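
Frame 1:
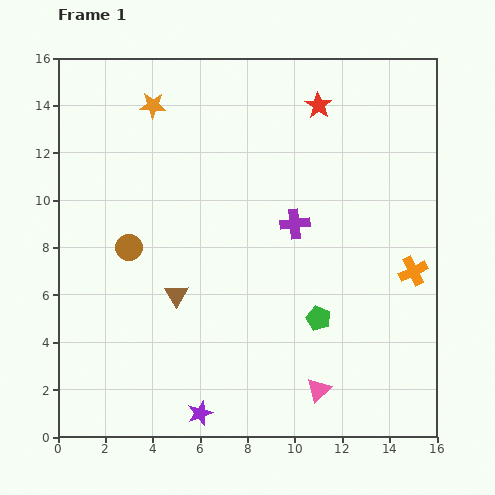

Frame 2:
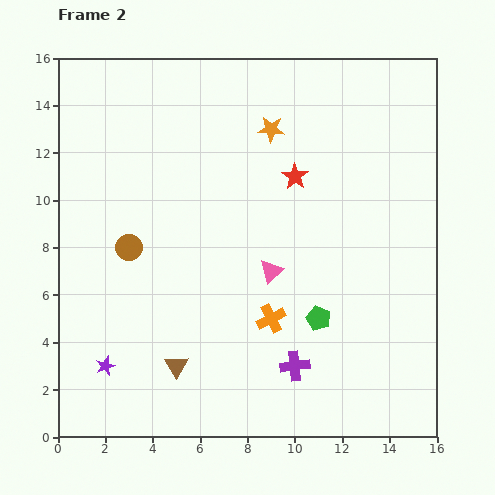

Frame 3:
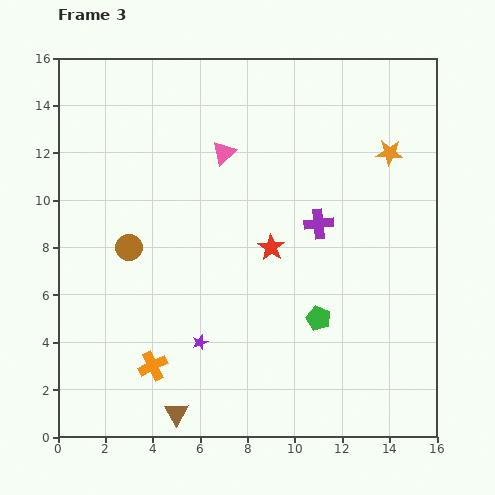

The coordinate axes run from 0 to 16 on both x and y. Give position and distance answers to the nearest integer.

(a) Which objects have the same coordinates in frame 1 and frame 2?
the green pentagon, the brown circle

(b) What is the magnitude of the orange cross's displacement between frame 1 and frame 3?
12

The orange cross moved from (15, 7) to (4, 3), a distance of √(11² + 4²) ≈ 12.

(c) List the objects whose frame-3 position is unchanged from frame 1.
the green pentagon, the brown circle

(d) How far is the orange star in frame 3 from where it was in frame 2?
5

The orange star moved from (9, 13) to (14, 12), a distance of √(5² + 1²) ≈ 5.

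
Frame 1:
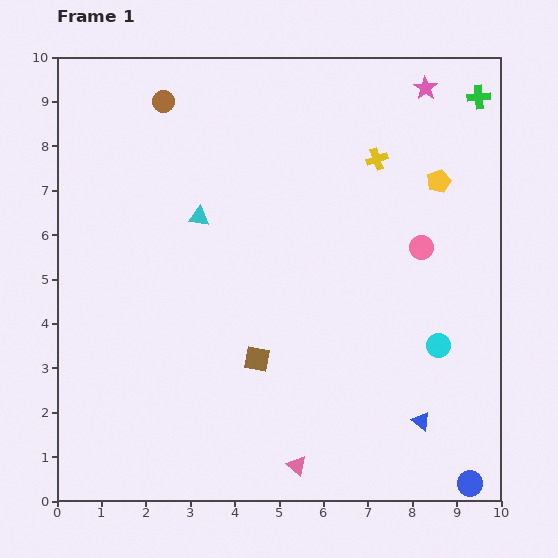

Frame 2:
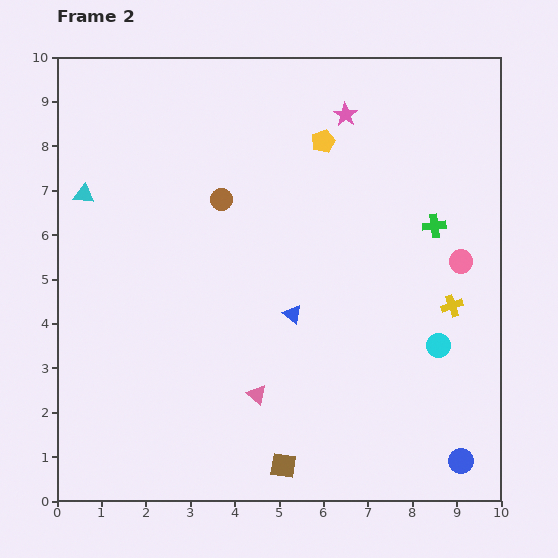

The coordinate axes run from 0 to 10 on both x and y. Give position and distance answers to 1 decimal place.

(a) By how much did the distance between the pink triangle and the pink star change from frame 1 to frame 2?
-2.4

Distance in frame 1: 9.0. Distance in frame 2: 6.6.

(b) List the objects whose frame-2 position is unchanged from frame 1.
the cyan circle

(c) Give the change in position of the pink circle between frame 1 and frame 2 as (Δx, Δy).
(0.9, -0.3)

The pink circle was at (8.2, 5.7) in frame 1 and (9.1, 5.4) in frame 2.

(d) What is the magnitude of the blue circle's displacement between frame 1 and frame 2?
0.5

The blue circle moved from (9.3, 0.4) to (9.1, 0.9), a distance of √(0.2² + 0.5²) ≈ 0.5.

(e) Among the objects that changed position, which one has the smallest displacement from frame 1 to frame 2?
the blue circle

(moved 0.5)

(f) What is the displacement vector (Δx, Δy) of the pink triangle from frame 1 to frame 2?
(-0.9, 1.6)

The pink triangle was at (5.4, 0.8) in frame 1 and (4.5, 2.4) in frame 2.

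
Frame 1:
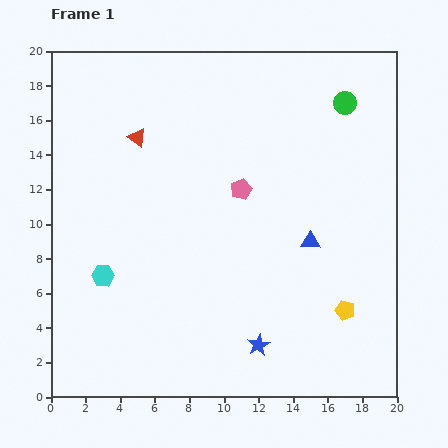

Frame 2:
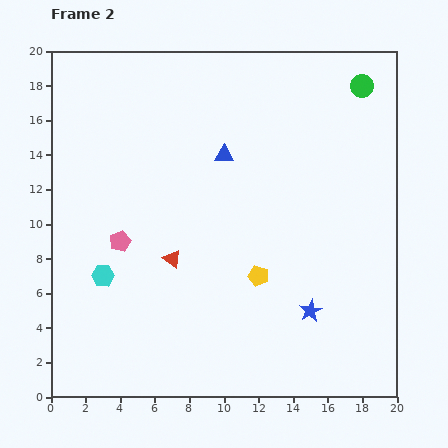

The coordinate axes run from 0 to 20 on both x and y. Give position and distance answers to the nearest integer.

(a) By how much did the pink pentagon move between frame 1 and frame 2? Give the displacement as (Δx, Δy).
(-7, -3)

The pink pentagon was at (11, 12) in frame 1 and (4, 9) in frame 2.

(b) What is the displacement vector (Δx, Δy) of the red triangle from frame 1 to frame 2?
(2, -7)

The red triangle was at (5, 15) in frame 1 and (7, 8) in frame 2.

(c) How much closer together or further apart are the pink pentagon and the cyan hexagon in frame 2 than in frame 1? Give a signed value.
-7

Distance in frame 1: 9. Distance in frame 2: 2.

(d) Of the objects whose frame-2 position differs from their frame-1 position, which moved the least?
the green circle

(moved 1)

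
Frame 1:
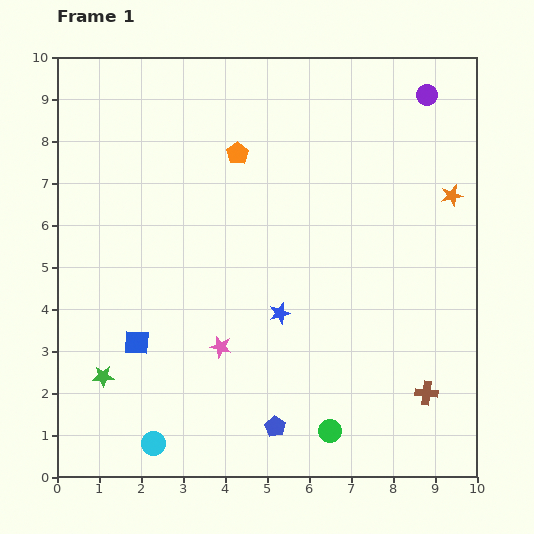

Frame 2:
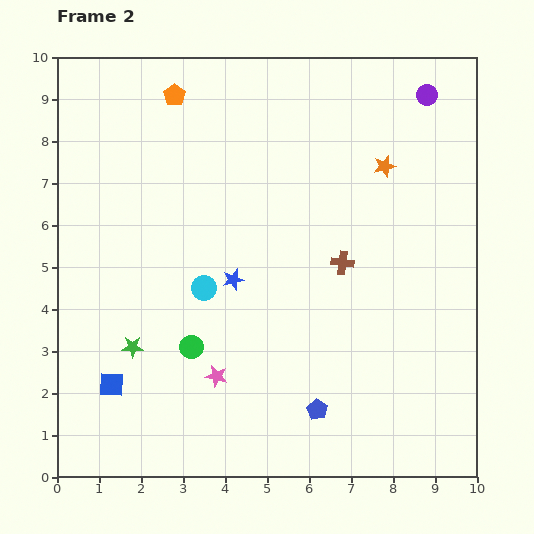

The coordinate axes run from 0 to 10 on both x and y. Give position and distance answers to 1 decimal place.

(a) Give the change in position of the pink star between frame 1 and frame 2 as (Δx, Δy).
(-0.1, -0.7)

The pink star was at (3.9, 3.1) in frame 1 and (3.8, 2.4) in frame 2.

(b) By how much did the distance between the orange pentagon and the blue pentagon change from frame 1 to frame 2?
+1.6

Distance in frame 1: 6.6. Distance in frame 2: 8.2.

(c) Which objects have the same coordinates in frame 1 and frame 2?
the purple circle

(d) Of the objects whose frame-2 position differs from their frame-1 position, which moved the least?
the pink star

(moved 0.7)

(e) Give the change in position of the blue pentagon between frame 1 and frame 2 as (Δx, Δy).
(1.0, 0.4)

The blue pentagon was at (5.2, 1.2) in frame 1 and (6.2, 1.6) in frame 2.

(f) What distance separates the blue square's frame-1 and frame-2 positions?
1.2

The blue square moved from (1.9, 3.2) to (1.3, 2.2), a distance of √(0.6² + 1.0²) ≈ 1.2.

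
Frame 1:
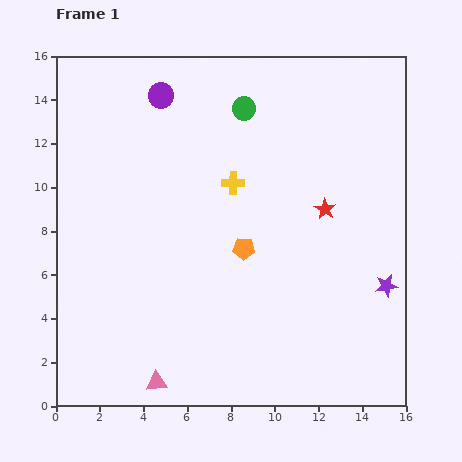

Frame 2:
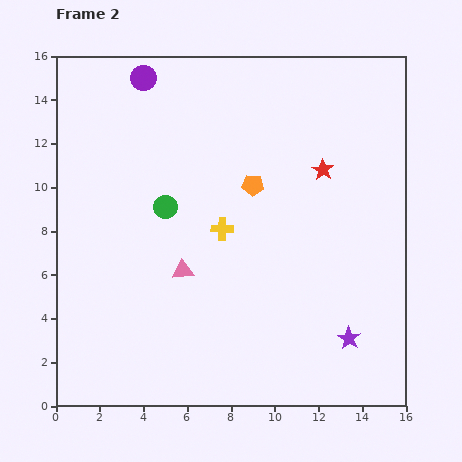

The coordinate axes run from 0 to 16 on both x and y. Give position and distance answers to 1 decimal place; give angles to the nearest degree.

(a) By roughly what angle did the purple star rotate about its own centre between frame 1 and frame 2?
28° counter-clockwise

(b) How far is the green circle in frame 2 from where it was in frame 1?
5.8

The green circle moved from (8.6, 13.6) to (5.0, 9.1), a distance of √(3.6² + 4.5²) ≈ 5.8.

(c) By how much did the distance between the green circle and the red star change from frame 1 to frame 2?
+1.5

Distance in frame 1: 5.9. Distance in frame 2: 7.4.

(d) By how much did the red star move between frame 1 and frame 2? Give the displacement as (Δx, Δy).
(-0.1, 1.8)

The red star was at (12.3, 9.0) in frame 1 and (12.2, 10.8) in frame 2.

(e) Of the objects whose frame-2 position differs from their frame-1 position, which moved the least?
the purple circle

(moved 1.1)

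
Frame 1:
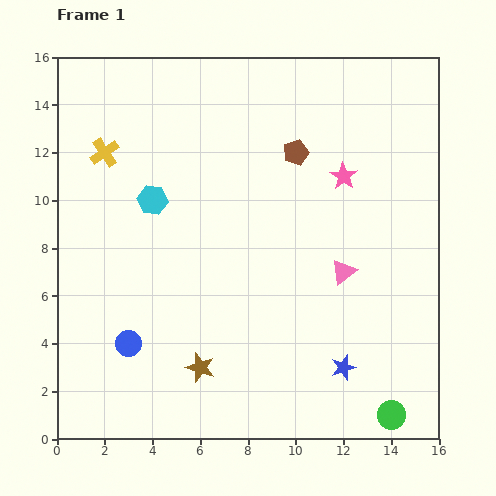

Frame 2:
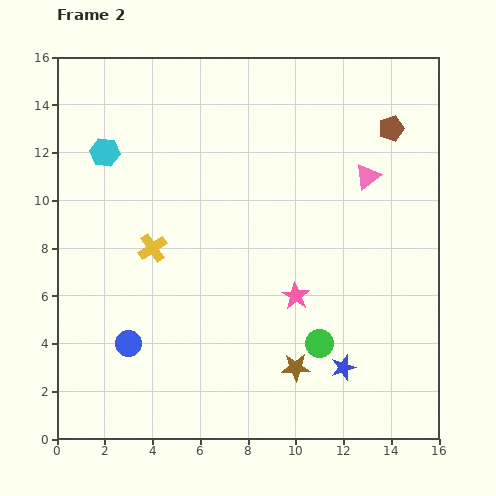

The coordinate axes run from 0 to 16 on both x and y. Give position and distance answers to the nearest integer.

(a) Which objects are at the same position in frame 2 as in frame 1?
the blue star, the blue circle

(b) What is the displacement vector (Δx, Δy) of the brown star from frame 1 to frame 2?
(4, 0)

The brown star was at (6, 3) in frame 1 and (10, 3) in frame 2.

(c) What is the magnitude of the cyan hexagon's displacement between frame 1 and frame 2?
3

The cyan hexagon moved from (4, 10) to (2, 12), a distance of √(2² + 2²) ≈ 3.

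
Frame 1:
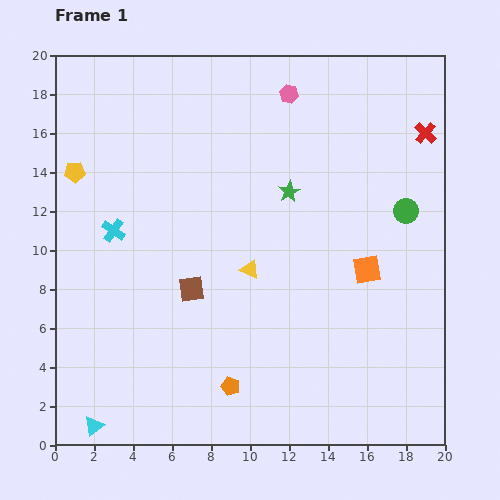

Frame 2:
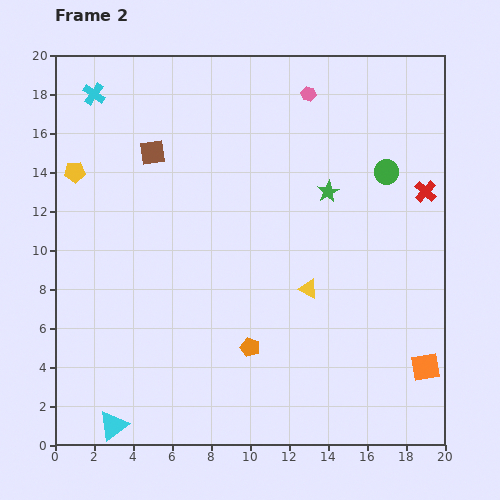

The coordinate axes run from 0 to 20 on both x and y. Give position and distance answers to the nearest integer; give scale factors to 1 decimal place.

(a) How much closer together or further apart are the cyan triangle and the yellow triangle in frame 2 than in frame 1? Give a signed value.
+1

Distance in frame 1: 11. Distance in frame 2: 12.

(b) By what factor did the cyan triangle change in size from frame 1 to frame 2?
1.5×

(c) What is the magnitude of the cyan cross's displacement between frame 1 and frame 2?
7

The cyan cross moved from (3, 11) to (2, 18), a distance of √(1² + 7²) ≈ 7.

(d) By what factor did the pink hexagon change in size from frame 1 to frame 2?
0.8×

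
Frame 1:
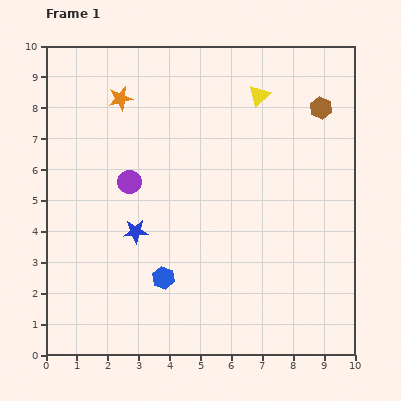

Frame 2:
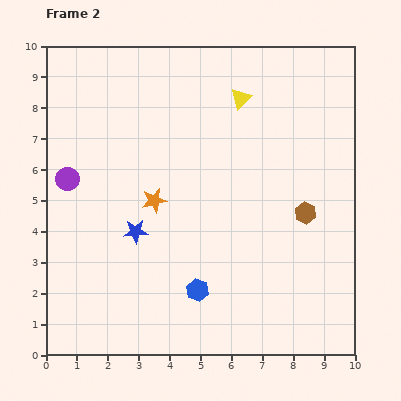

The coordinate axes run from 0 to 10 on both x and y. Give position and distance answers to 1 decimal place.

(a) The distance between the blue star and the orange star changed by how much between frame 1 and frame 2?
-3.1

Distance in frame 1: 4.3. Distance in frame 2: 1.2.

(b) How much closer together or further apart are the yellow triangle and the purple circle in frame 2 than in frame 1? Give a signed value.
+1.2

Distance in frame 1: 5.0. Distance in frame 2: 6.2.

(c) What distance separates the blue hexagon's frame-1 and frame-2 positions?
1.2

The blue hexagon moved from (3.8, 2.5) to (4.9, 2.1), a distance of √(1.1² + 0.4²) ≈ 1.2.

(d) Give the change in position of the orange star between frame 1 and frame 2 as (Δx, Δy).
(1.1, -3.3)

The orange star was at (2.4, 8.3) in frame 1 and (3.5, 5.0) in frame 2.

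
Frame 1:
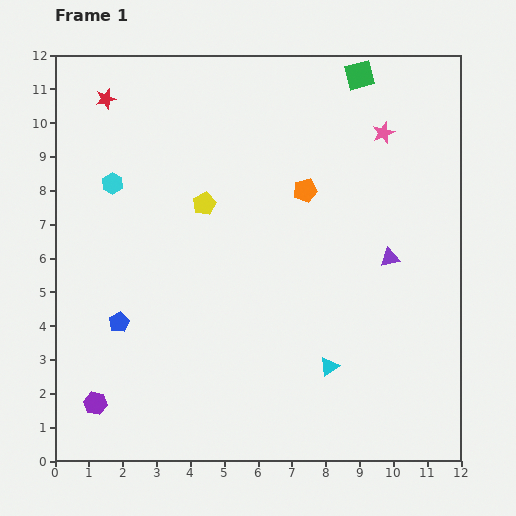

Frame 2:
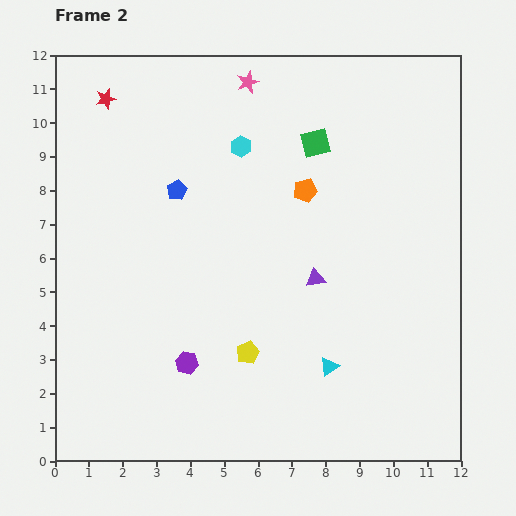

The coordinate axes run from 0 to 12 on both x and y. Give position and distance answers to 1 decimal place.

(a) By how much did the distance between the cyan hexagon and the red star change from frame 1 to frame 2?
+1.7

Distance in frame 1: 2.5. Distance in frame 2: 4.2.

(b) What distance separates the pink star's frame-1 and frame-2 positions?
4.3

The pink star moved from (9.7, 9.7) to (5.7, 11.2), a distance of √(4.0² + 1.5²) ≈ 4.3.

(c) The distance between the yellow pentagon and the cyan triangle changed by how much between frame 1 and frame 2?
-3.7

Distance in frame 1: 6.1. Distance in frame 2: 2.4.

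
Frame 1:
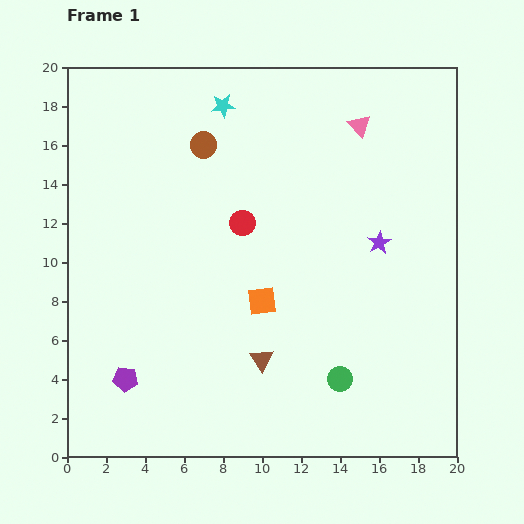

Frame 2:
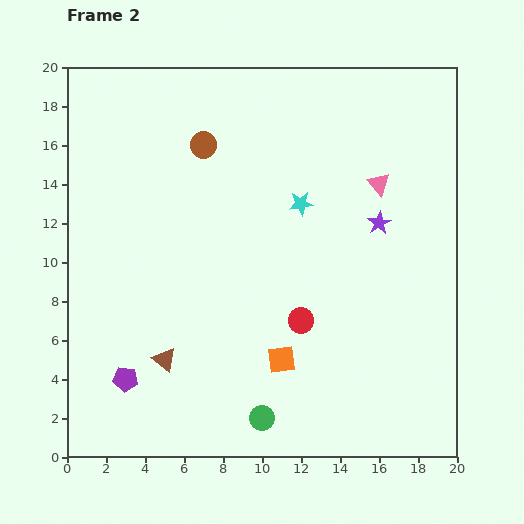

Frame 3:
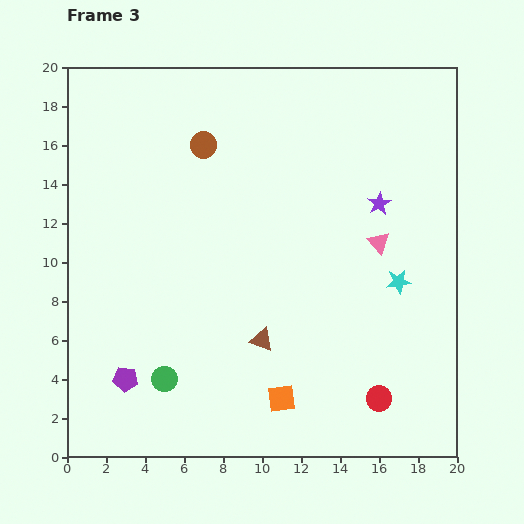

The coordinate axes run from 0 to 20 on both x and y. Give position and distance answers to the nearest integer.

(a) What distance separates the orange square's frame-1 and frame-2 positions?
3

The orange square moved from (10, 8) to (11, 5), a distance of √(1² + 3²) ≈ 3.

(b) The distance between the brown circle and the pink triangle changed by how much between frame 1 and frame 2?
+1

Distance in frame 1: 8. Distance in frame 2: 9.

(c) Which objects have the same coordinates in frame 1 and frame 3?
the brown circle, the purple pentagon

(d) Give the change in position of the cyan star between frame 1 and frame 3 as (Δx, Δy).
(9, -9)

The cyan star was at (8, 18) in frame 1 and (17, 9) in frame 3.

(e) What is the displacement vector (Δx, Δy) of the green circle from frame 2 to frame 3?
(-5, 2)

The green circle was at (10, 2) in frame 2 and (5, 4) in frame 3.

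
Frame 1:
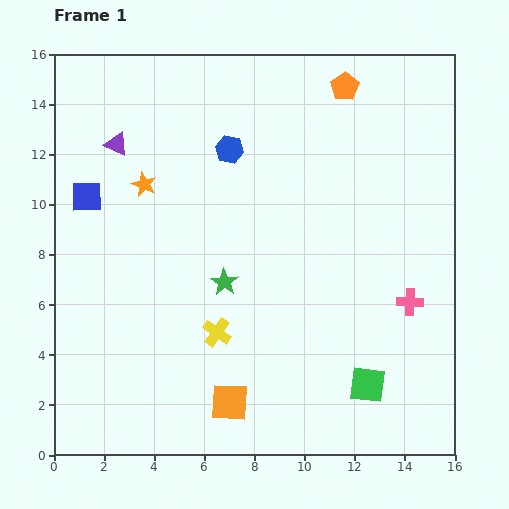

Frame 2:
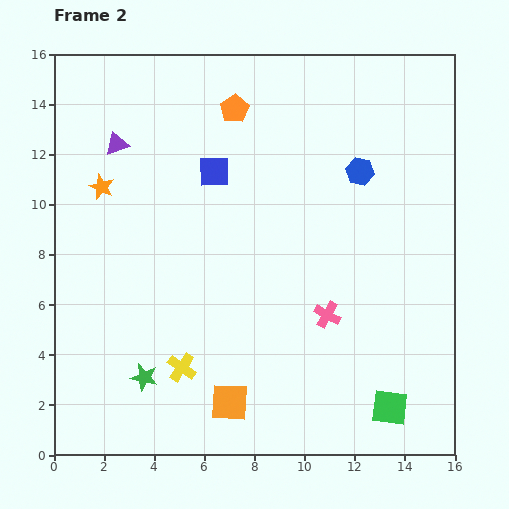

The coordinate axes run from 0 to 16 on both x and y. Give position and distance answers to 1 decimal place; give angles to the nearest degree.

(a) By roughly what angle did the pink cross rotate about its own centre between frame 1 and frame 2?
26° clockwise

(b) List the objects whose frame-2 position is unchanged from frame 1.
the purple triangle, the orange square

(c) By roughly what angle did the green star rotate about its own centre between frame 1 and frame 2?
20° counter-clockwise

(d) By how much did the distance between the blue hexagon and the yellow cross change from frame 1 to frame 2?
+3.2

Distance in frame 1: 7.3. Distance in frame 2: 10.5.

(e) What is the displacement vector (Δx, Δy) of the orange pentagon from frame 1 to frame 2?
(-4.4, -0.9)

The orange pentagon was at (11.6, 14.7) in frame 1 and (7.2, 13.8) in frame 2.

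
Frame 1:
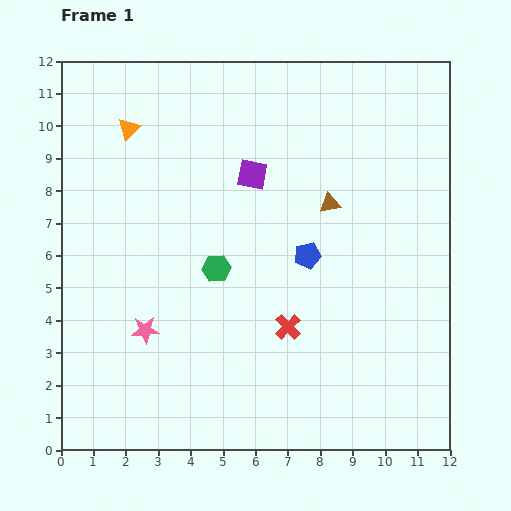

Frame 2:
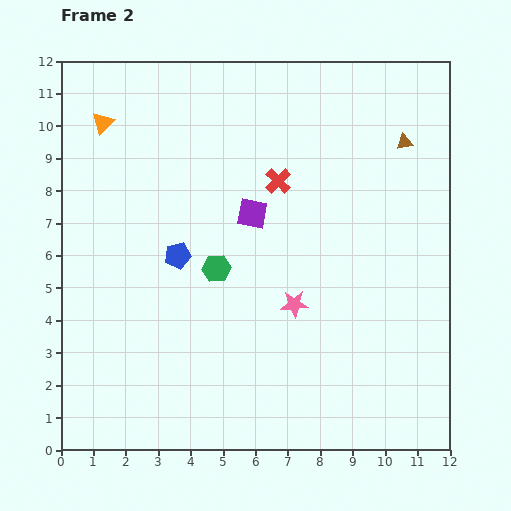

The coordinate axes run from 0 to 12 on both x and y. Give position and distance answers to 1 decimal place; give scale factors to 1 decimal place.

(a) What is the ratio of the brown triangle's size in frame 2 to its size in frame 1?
0.8×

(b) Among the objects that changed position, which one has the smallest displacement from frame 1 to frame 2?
the orange triangle

(moved 0.8)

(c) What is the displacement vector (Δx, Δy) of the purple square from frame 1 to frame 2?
(0.0, -1.2)

The purple square was at (5.9, 8.5) in frame 1 and (5.9, 7.3) in frame 2.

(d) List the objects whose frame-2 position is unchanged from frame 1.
the green hexagon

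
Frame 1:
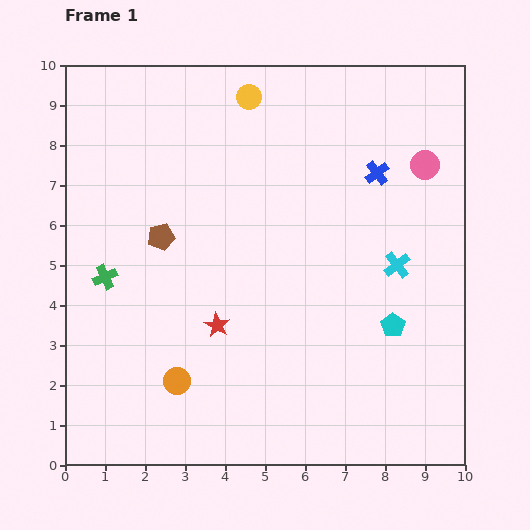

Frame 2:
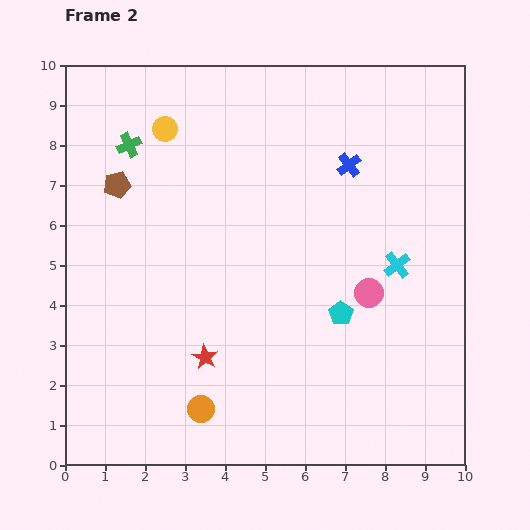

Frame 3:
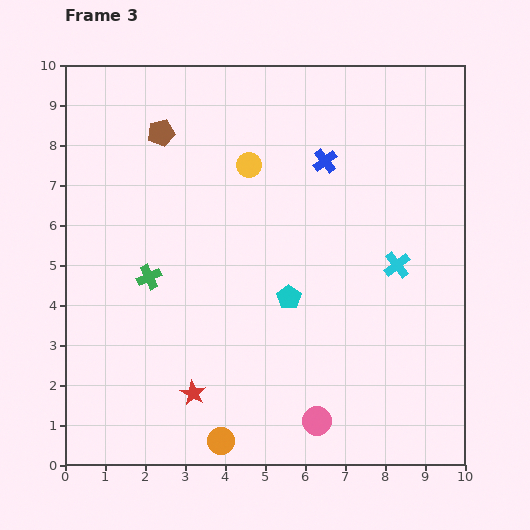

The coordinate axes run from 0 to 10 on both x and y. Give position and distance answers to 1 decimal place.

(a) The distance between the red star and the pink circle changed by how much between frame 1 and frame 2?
-2.2

Distance in frame 1: 6.6. Distance in frame 2: 4.4.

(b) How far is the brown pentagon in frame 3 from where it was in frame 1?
2.6

The brown pentagon moved from (2.4, 5.7) to (2.4, 8.3), a distance of √(0.0² + 2.6²) ≈ 2.6.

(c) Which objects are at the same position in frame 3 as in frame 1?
the cyan cross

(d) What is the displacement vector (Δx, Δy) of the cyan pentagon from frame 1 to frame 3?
(-2.6, 0.7)

The cyan pentagon was at (8.2, 3.5) in frame 1 and (5.6, 4.2) in frame 3.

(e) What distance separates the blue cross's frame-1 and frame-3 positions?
1.3

The blue cross moved from (7.8, 7.3) to (6.5, 7.6), a distance of √(1.3² + 0.3²) ≈ 1.3.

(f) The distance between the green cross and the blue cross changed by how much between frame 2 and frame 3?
-0.2

Distance in frame 2: 5.5. Distance in frame 3: 5.3.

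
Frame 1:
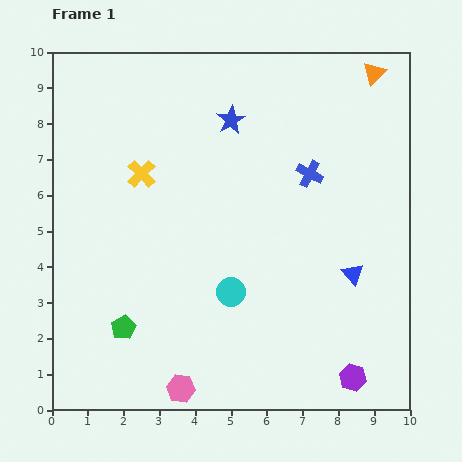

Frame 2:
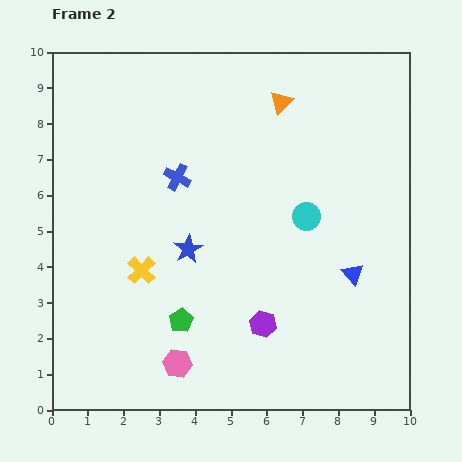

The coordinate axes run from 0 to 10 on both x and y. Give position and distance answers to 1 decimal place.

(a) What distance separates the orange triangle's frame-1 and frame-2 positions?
2.7

The orange triangle moved from (9.0, 9.4) to (6.4, 8.6), a distance of √(2.6² + 0.8²) ≈ 2.7.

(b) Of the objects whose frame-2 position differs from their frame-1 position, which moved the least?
the pink hexagon

(moved 0.7)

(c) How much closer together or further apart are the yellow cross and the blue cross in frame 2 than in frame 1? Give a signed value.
-1.9

Distance in frame 1: 4.7. Distance in frame 2: 2.8.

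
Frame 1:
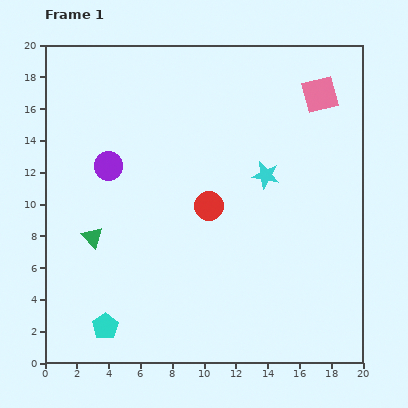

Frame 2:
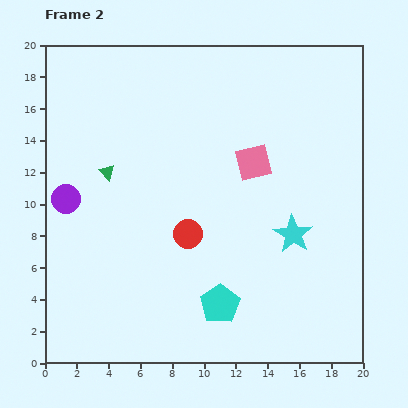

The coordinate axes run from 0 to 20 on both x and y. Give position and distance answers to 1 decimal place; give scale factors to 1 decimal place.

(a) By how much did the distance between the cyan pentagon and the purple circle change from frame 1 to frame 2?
+1.6

Distance in frame 1: 10.1. Distance in frame 2: 11.7.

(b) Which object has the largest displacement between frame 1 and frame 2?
the cyan pentagon

(moved 7.3; next 6.0)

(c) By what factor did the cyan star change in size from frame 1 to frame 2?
1.4×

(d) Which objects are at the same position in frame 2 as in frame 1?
none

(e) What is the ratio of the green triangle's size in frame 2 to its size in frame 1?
0.7×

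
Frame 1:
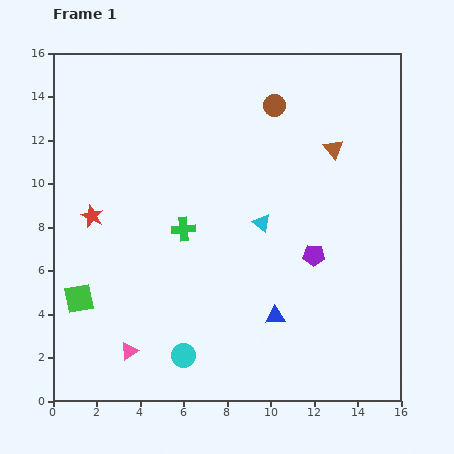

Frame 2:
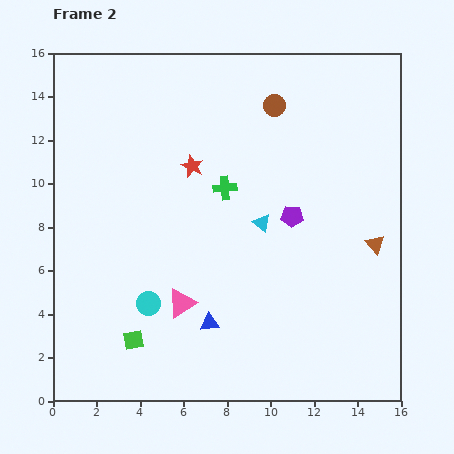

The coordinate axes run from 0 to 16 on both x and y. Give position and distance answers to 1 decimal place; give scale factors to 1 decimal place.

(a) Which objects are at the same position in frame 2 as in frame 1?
the cyan triangle, the brown circle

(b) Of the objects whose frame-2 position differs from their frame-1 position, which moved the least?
the purple pentagon

(moved 2.1)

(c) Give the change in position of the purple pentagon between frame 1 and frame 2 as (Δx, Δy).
(-1.0, 1.8)

The purple pentagon was at (12.0, 6.7) in frame 1 and (11.0, 8.5) in frame 2.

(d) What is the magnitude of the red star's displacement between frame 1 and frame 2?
5.1

The red star moved from (1.8, 8.5) to (6.4, 10.8), a distance of √(4.6² + 2.3²) ≈ 5.1.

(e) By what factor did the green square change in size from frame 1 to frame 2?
0.7×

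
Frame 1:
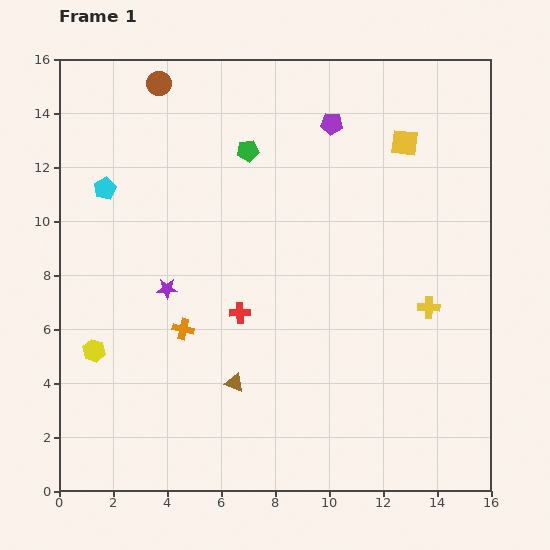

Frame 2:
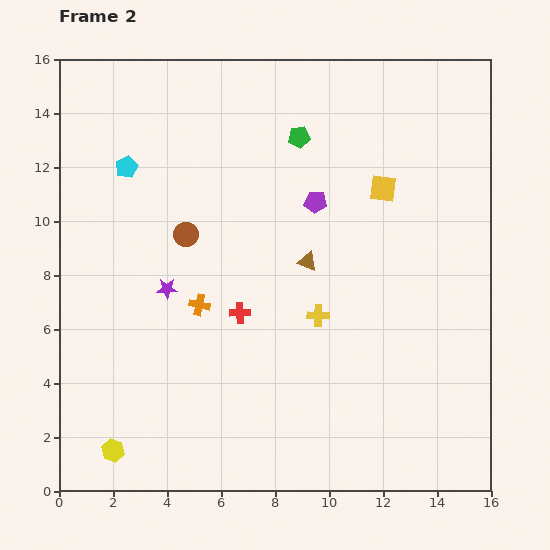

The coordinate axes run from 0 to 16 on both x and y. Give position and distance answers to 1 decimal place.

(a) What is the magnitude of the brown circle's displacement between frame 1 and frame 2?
5.7

The brown circle moved from (3.7, 15.1) to (4.7, 9.5), a distance of √(1.0² + 5.6²) ≈ 5.7.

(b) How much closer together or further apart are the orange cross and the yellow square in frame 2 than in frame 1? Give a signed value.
-2.7

Distance in frame 1: 10.7. Distance in frame 2: 8.0.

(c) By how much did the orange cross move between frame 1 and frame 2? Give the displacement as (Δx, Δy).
(0.6, 0.9)

The orange cross was at (4.6, 6.0) in frame 1 and (5.2, 6.9) in frame 2.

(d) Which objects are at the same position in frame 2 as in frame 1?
the red cross, the purple star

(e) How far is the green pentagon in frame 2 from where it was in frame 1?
2.0

The green pentagon moved from (7.0, 12.6) to (8.9, 13.1), a distance of √(1.9² + 0.5²) ≈ 2.0.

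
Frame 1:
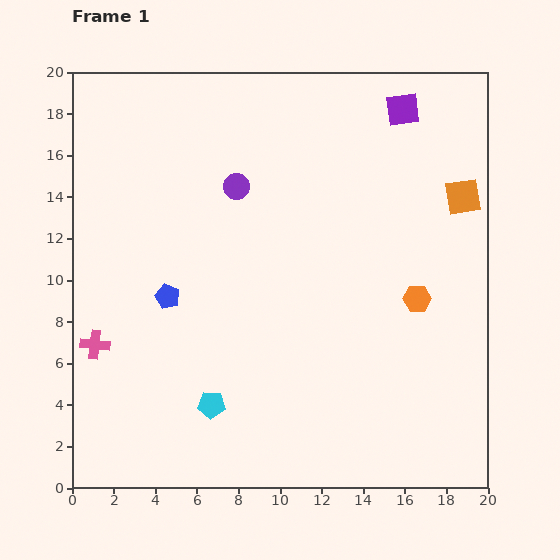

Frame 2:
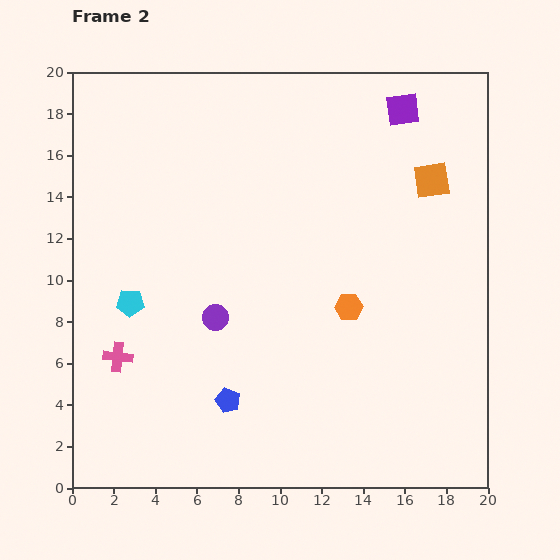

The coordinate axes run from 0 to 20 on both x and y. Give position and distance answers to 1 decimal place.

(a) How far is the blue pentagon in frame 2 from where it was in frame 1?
5.8

The blue pentagon moved from (4.6, 9.2) to (7.5, 4.2), a distance of √(2.9² + 5.0²) ≈ 5.8.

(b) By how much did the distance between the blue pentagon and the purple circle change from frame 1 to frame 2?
-2.2

Distance in frame 1: 6.2. Distance in frame 2: 4.0.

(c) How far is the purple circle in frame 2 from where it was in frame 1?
6.4

The purple circle moved from (7.9, 14.5) to (6.9, 8.2), a distance of √(1.0² + 6.3²) ≈ 6.4.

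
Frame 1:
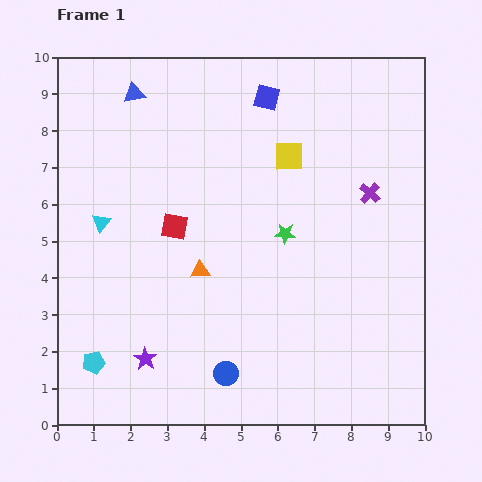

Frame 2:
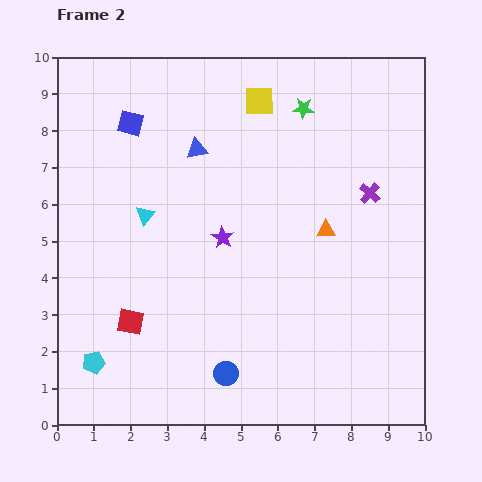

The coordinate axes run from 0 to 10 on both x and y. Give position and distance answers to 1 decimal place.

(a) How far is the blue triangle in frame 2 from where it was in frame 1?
2.3

The blue triangle moved from (2.1, 9.0) to (3.8, 7.5), a distance of √(1.7² + 1.5²) ≈ 2.3.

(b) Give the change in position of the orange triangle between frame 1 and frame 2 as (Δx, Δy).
(3.4, 1.1)

The orange triangle was at (3.9, 4.2) in frame 1 and (7.3, 5.3) in frame 2.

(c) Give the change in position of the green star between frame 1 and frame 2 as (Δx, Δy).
(0.5, 3.4)

The green star was at (6.2, 5.2) in frame 1 and (6.7, 8.6) in frame 2.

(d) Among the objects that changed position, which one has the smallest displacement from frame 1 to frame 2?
the cyan triangle

(moved 1.2)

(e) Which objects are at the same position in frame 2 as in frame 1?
the cyan pentagon, the blue circle, the purple cross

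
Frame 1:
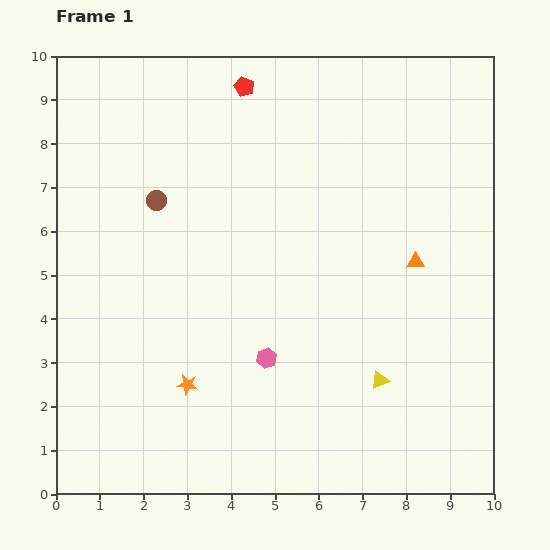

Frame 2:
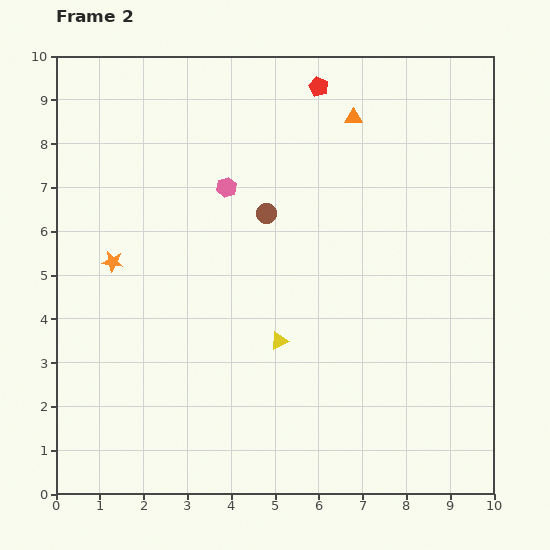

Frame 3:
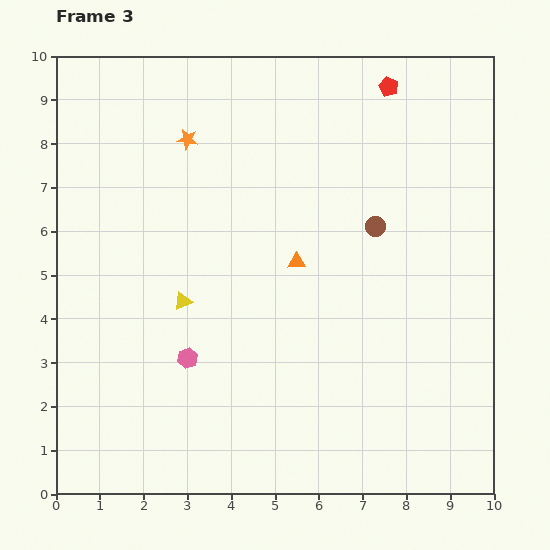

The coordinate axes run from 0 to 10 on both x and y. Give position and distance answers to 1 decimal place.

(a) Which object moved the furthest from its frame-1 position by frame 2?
the pink hexagon

(moved 4.0; next 3.6)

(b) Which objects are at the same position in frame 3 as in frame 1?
none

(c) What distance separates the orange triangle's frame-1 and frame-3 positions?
2.7

The orange triangle moved from (8.2, 5.3) to (5.5, 5.3), a distance of √(2.7² + 0.0²) ≈ 2.7.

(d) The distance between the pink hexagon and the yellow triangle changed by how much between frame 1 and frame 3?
-1.3

Distance in frame 1: 2.6. Distance in frame 3: 1.3.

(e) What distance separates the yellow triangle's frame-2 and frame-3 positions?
2.4

The yellow triangle moved from (5.1, 3.5) to (2.9, 4.4), a distance of √(2.2² + 0.9²) ≈ 2.4.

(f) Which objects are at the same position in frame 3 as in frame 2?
none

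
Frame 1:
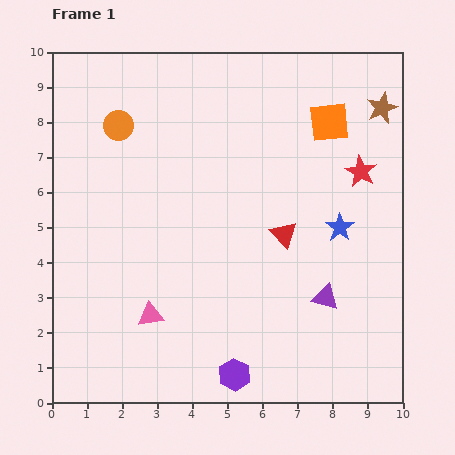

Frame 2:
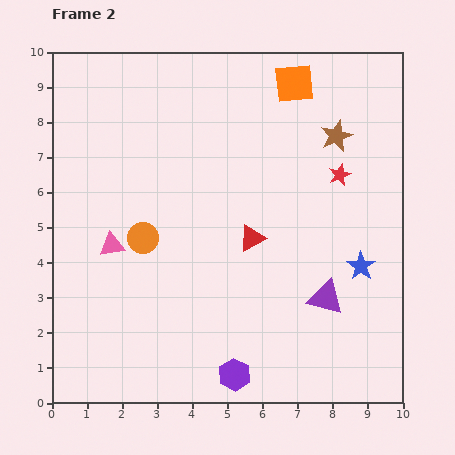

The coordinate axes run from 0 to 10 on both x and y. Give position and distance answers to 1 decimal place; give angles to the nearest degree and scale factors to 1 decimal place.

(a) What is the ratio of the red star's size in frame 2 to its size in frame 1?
0.7×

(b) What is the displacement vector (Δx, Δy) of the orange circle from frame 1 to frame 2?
(0.7, -3.2)

The orange circle was at (1.9, 7.9) in frame 1 and (2.6, 4.7) in frame 2.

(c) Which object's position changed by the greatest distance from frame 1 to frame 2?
the orange circle

(moved 3.3; next 2.3)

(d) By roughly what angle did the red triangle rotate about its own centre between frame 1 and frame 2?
43° clockwise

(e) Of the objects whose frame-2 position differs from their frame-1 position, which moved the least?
the red star

(moved 0.6)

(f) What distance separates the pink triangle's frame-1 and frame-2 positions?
2.3

The pink triangle moved from (2.8, 2.5) to (1.7, 4.5), a distance of √(1.1² + 2.0²) ≈ 2.3.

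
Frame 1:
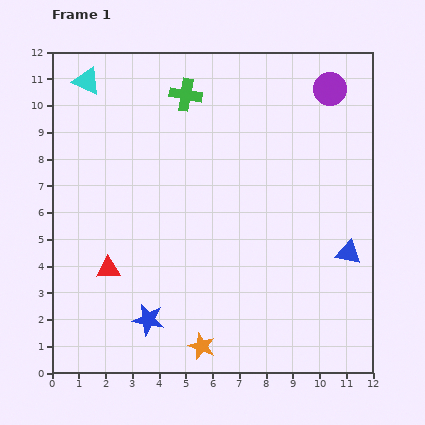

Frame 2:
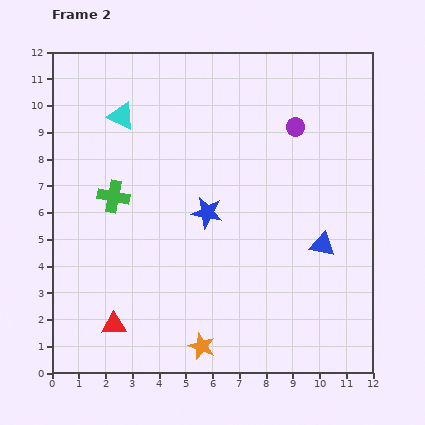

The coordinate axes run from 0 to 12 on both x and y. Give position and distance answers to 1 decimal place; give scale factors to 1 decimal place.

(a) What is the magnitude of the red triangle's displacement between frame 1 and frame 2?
2.1

The red triangle moved from (2.1, 3.9) to (2.3, 1.8), a distance of √(0.2² + 2.1²) ≈ 2.1.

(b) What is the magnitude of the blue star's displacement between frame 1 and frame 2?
4.6

The blue star moved from (3.6, 2.0) to (5.8, 6.0), a distance of √(2.2² + 4.0²) ≈ 4.6.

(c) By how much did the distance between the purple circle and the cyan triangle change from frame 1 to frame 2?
-2.6

Distance in frame 1: 9.1. Distance in frame 2: 6.5.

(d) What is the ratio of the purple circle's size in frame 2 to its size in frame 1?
0.6×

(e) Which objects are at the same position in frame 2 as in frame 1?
the orange star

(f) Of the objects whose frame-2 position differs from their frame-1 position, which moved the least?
the blue triangle

(moved 1.0)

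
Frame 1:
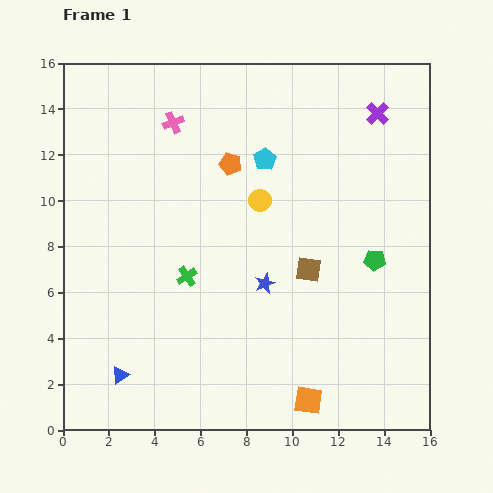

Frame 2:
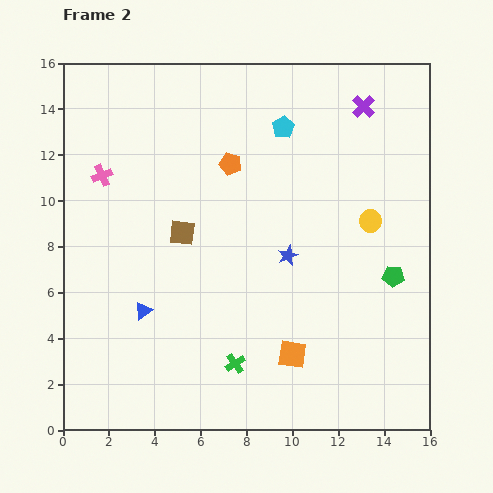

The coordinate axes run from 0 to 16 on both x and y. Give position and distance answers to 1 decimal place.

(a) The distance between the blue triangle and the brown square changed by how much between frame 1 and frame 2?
-5.6

Distance in frame 1: 9.4. Distance in frame 2: 3.8.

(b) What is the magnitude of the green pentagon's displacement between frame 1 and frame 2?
1.1

The green pentagon moved from (13.6, 7.4) to (14.4, 6.7), a distance of √(0.8² + 0.7²) ≈ 1.1.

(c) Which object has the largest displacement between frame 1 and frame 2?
the brown square

(moved 5.7; next 4.9)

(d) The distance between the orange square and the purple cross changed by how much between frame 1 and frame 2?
-1.7

Distance in frame 1: 12.9. Distance in frame 2: 11.2.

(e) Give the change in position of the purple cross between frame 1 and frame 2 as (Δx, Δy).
(-0.6, 0.3)

The purple cross was at (13.7, 13.8) in frame 1 and (13.1, 14.1) in frame 2.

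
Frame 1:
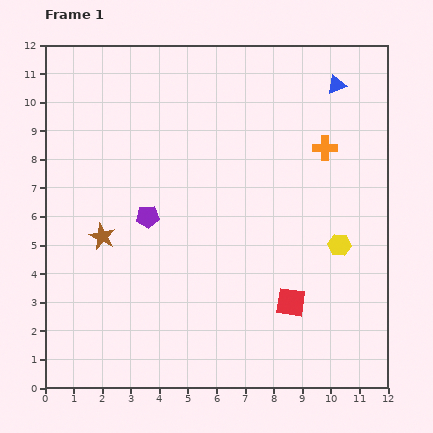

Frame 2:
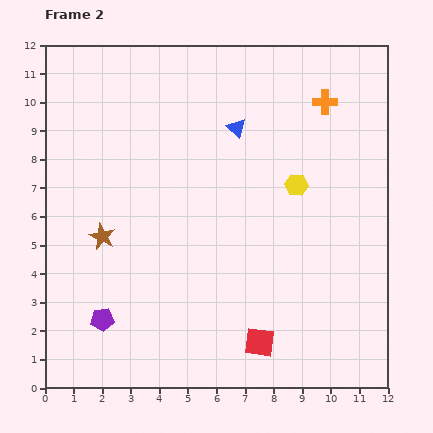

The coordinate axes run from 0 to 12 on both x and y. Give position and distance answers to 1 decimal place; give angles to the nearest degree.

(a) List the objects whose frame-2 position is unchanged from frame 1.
the brown star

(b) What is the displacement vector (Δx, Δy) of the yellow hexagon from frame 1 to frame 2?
(-1.5, 2.1)

The yellow hexagon was at (10.3, 5.0) in frame 1 and (8.8, 7.1) in frame 2.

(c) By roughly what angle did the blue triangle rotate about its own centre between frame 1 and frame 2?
55° counter-clockwise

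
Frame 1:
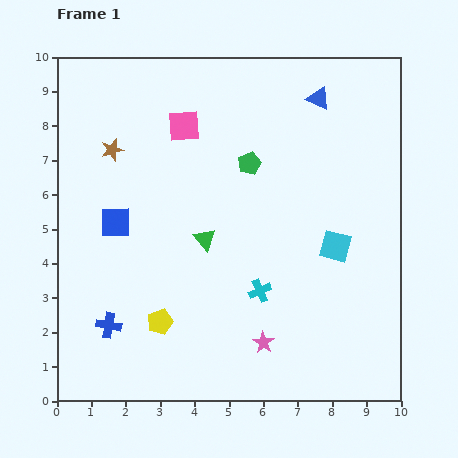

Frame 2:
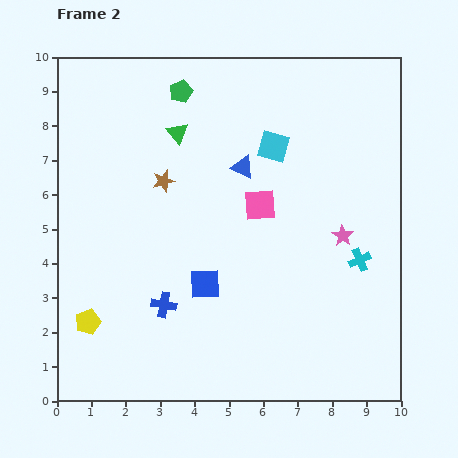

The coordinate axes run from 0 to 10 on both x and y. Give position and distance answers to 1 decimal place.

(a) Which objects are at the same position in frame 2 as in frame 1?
none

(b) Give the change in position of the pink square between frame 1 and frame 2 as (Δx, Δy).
(2.2, -2.3)

The pink square was at (3.7, 8.0) in frame 1 and (5.9, 5.7) in frame 2.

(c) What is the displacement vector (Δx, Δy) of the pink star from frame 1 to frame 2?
(2.3, 3.1)

The pink star was at (6.0, 1.7) in frame 1 and (8.3, 4.8) in frame 2.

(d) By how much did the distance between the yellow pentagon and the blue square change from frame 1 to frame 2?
+0.4

Distance in frame 1: 3.2. Distance in frame 2: 3.6.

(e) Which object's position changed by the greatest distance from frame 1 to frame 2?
the pink star

(moved 3.9; next 3.4)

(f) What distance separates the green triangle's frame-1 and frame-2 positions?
3.2

The green triangle moved from (4.3, 4.7) to (3.5, 7.8), a distance of √(0.8² + 3.1²) ≈ 3.2.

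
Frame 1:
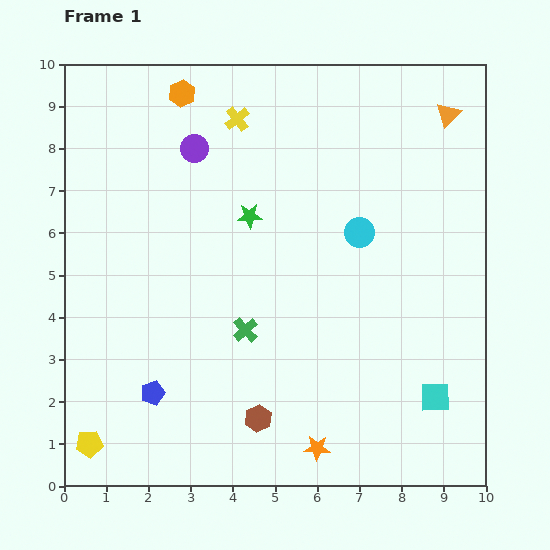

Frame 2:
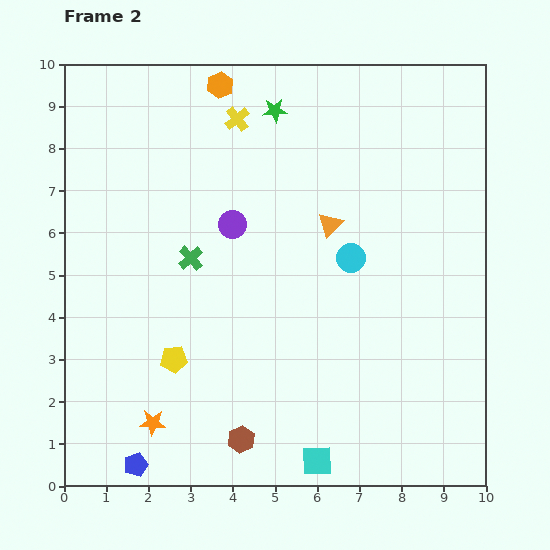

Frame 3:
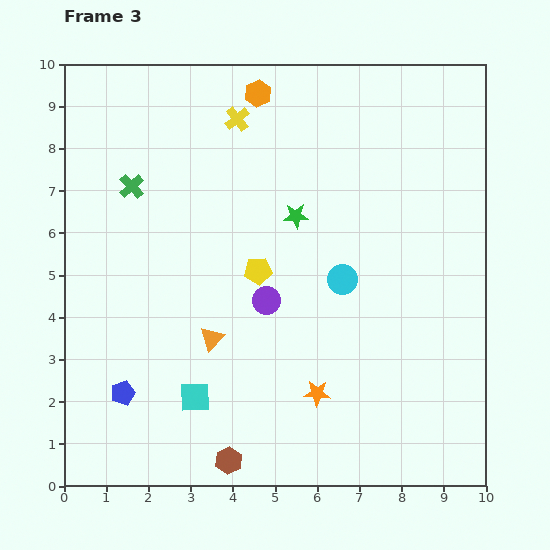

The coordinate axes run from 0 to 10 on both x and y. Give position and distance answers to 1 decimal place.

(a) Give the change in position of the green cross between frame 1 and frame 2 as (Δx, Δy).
(-1.3, 1.7)

The green cross was at (4.3, 3.7) in frame 1 and (3.0, 5.4) in frame 2.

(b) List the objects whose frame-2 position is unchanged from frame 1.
the yellow cross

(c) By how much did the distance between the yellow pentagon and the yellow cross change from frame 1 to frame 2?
-2.6

Distance in frame 1: 8.5. Distance in frame 2: 5.9.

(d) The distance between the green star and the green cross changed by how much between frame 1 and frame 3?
+1.3

Distance in frame 1: 2.7. Distance in frame 3: 4.0.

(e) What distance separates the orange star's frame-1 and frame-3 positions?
1.3

The orange star moved from (6.0, 0.9) to (6.0, 2.2), a distance of √(0.0² + 1.3²) ≈ 1.3.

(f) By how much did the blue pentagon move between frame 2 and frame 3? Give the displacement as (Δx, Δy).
(-0.3, 1.7)

The blue pentagon was at (1.7, 0.5) in frame 2 and (1.4, 2.2) in frame 3.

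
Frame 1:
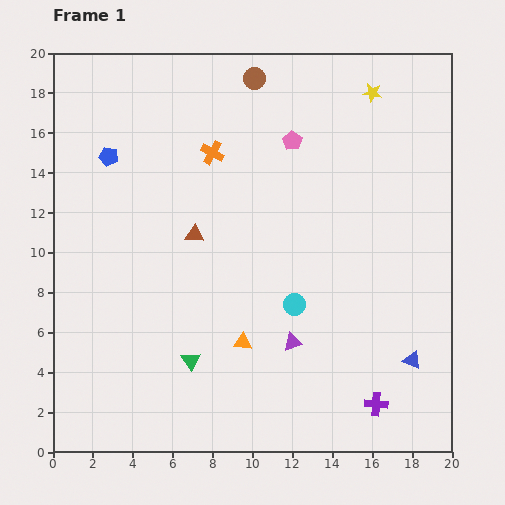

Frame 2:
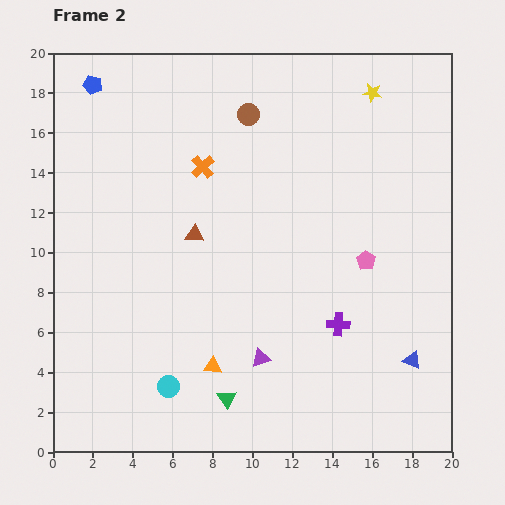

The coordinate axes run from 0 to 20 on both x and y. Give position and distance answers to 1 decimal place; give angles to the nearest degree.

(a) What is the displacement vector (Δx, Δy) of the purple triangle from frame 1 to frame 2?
(-1.6, -0.8)

The purple triangle was at (12.0, 5.5) in frame 1 and (10.4, 4.7) in frame 2.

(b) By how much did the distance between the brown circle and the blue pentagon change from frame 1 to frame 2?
-0.4

Distance in frame 1: 8.3. Distance in frame 2: 7.9.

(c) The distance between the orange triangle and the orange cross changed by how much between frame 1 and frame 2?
+0.4

Distance in frame 1: 9.6. Distance in frame 2: 10.0.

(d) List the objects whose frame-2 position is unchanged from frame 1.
the yellow star, the brown triangle, the blue triangle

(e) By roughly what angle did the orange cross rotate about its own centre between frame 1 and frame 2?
19° clockwise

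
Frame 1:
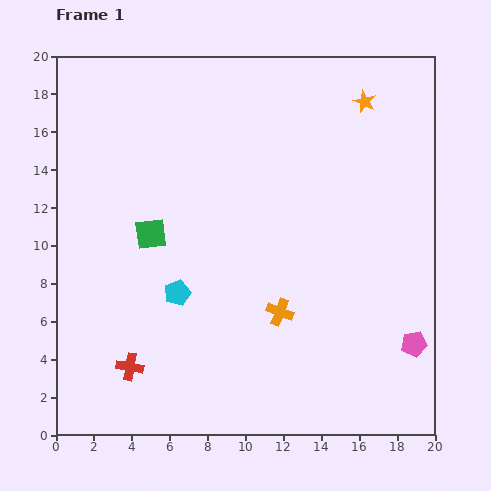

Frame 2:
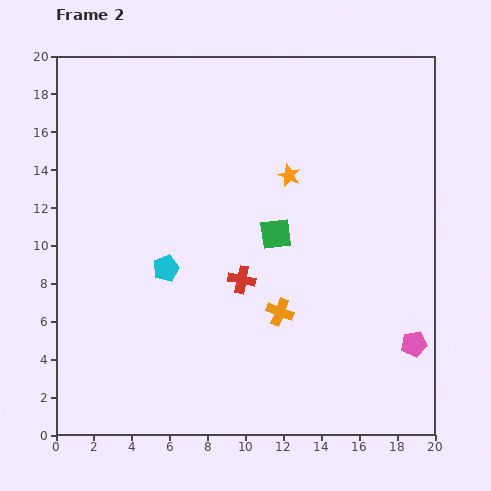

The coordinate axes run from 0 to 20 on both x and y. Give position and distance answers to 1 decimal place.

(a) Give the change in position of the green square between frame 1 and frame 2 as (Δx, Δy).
(6.6, 0.0)

The green square was at (5.0, 10.6) in frame 1 and (11.6, 10.6) in frame 2.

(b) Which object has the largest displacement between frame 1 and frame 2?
the red cross

(moved 7.5; next 6.6)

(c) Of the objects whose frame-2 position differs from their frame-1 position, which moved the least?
the cyan pentagon

(moved 1.4)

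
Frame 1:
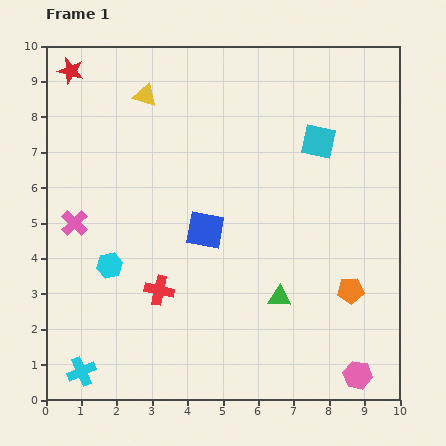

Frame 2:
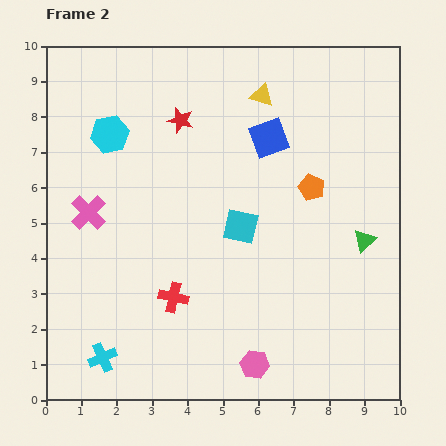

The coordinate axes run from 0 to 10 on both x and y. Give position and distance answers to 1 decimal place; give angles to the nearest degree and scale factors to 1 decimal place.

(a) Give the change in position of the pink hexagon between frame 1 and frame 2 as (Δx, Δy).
(-2.9, 0.3)

The pink hexagon was at (8.8, 0.7) in frame 1 and (5.9, 1.0) in frame 2.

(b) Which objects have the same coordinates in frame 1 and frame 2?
none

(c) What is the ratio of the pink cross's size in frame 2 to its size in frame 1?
1.3×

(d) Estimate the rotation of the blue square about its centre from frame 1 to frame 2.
29° counter-clockwise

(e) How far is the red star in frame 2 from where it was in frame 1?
3.4

The red star moved from (0.7, 9.3) to (3.8, 7.9), a distance of √(3.1² + 1.4²) ≈ 3.4.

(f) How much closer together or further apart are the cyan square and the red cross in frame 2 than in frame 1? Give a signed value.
-3.4

Distance in frame 1: 6.2. Distance in frame 2: 2.8.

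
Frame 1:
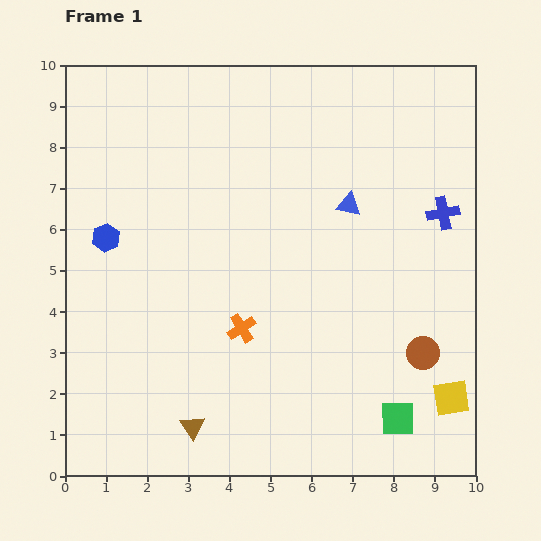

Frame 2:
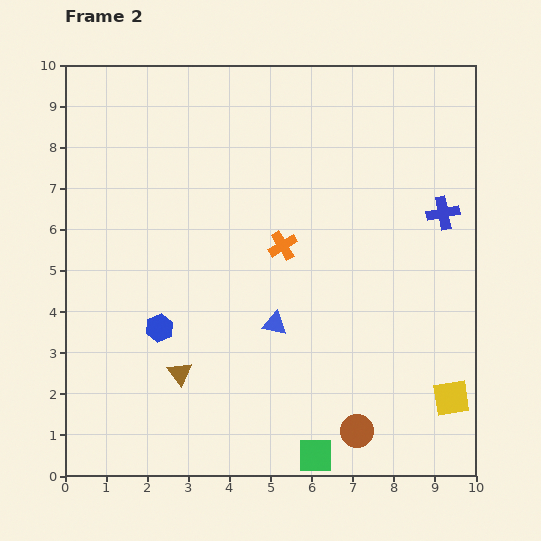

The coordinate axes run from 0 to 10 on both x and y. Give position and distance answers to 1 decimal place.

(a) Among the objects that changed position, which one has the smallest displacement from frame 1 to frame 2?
the brown triangle

(moved 1.3)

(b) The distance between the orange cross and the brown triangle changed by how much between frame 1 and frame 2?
+1.3

Distance in frame 1: 2.7. Distance in frame 2: 4.0.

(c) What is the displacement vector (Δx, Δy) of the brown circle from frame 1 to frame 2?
(-1.6, -1.9)

The brown circle was at (8.7, 3.0) in frame 1 and (7.1, 1.1) in frame 2.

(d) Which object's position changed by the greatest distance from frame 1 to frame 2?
the blue triangle

(moved 3.4; next 2.6)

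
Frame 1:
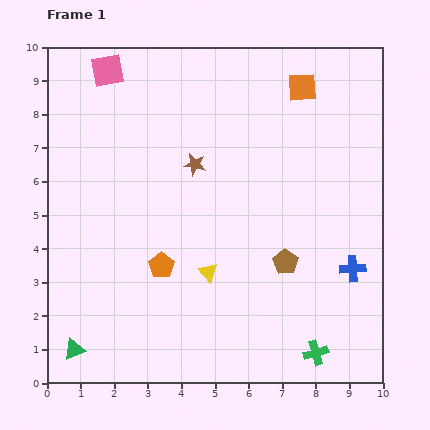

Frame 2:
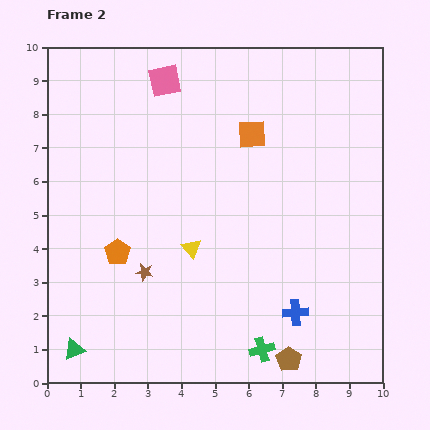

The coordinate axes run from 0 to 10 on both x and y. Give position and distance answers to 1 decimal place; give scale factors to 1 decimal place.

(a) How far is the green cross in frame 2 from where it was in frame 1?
1.6

The green cross moved from (8.0, 0.9) to (6.4, 1.0), a distance of √(1.6² + 0.1²) ≈ 1.6.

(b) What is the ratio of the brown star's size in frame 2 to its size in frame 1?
0.8×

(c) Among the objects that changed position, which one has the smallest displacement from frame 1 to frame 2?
the yellow triangle

(moved 0.9)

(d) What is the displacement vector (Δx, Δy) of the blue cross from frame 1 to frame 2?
(-1.7, -1.3)

The blue cross was at (9.1, 3.4) in frame 1 and (7.4, 2.1) in frame 2.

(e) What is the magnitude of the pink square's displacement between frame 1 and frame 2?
1.7

The pink square moved from (1.8, 9.3) to (3.5, 9.0), a distance of √(1.7² + 0.3²) ≈ 1.7.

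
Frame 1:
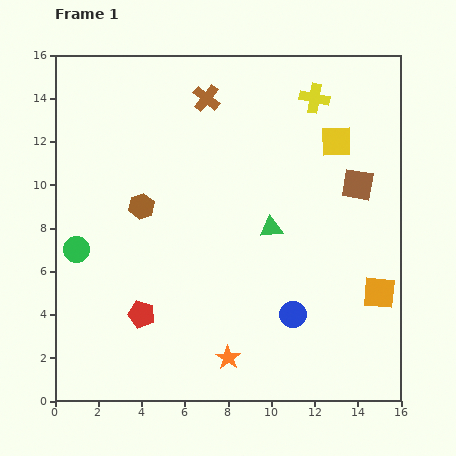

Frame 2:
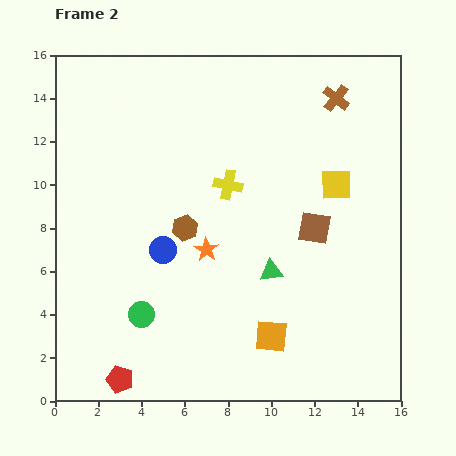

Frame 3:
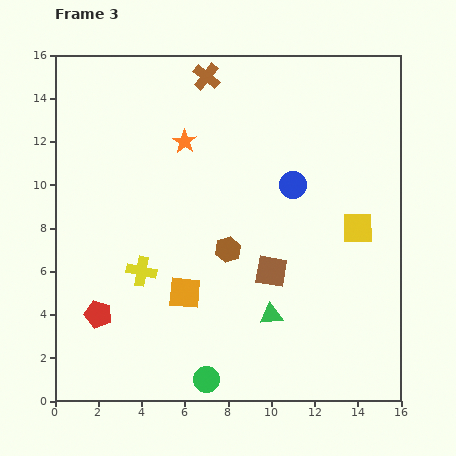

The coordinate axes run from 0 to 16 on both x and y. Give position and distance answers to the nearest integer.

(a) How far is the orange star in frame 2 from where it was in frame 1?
5

The orange star moved from (8, 2) to (7, 7), a distance of √(1² + 5²) ≈ 5.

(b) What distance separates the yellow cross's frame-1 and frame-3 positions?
11

The yellow cross moved from (12, 14) to (4, 6), a distance of √(8² + 8²) ≈ 11.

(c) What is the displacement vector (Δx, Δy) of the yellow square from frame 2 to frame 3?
(1, -2)

The yellow square was at (13, 10) in frame 2 and (14, 8) in frame 3.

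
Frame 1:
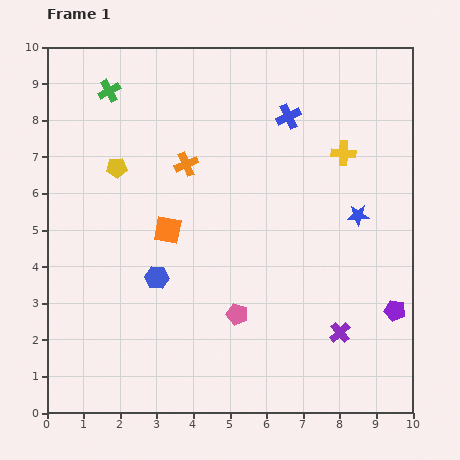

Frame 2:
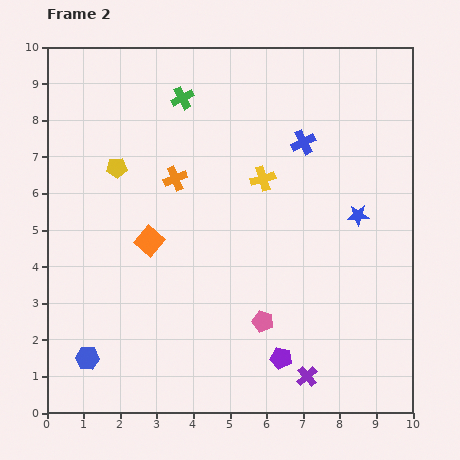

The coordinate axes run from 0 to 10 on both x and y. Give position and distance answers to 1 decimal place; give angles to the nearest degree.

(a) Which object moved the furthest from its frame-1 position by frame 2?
the purple pentagon

(moved 3.4; next 2.9)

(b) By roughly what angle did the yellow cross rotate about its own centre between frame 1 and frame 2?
19° counter-clockwise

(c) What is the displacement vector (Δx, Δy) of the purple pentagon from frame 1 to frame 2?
(-3.1, -1.3)

The purple pentagon was at (9.5, 2.8) in frame 1 and (6.4, 1.5) in frame 2.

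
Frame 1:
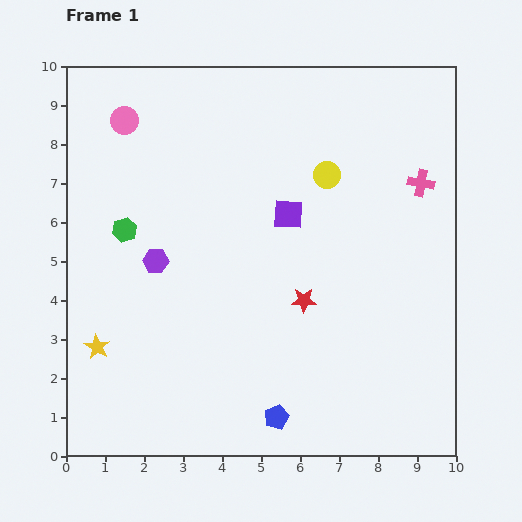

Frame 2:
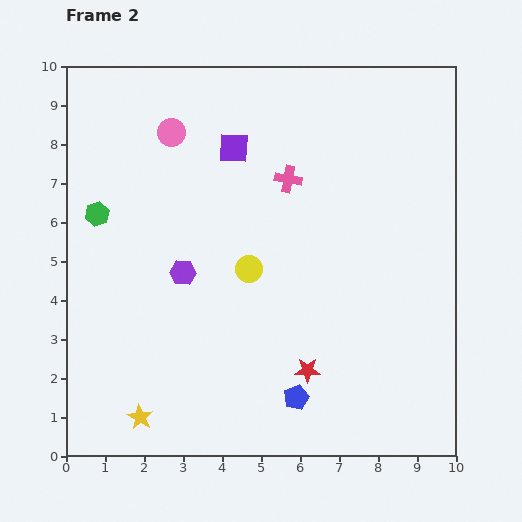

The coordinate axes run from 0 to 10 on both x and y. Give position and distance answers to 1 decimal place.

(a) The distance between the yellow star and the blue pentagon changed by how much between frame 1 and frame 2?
-0.9

Distance in frame 1: 4.9. Distance in frame 2: 4.0.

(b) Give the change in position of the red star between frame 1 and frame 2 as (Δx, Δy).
(0.1, -1.8)

The red star was at (6.1, 4.0) in frame 1 and (6.2, 2.2) in frame 2.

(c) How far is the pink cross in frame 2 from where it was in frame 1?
3.4

The pink cross moved from (9.1, 7.0) to (5.7, 7.1), a distance of √(3.4² + 0.1²) ≈ 3.4.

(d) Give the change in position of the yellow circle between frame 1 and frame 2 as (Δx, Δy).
(-2.0, -2.4)

The yellow circle was at (6.7, 7.2) in frame 1 and (4.7, 4.8) in frame 2.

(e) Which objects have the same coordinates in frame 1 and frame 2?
none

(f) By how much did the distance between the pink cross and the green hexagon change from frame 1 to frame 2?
-2.7

Distance in frame 1: 7.7. Distance in frame 2: 5.0.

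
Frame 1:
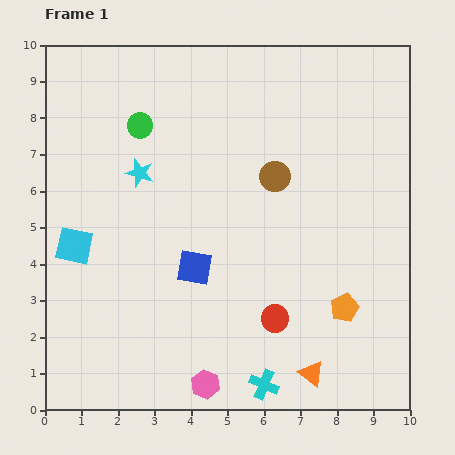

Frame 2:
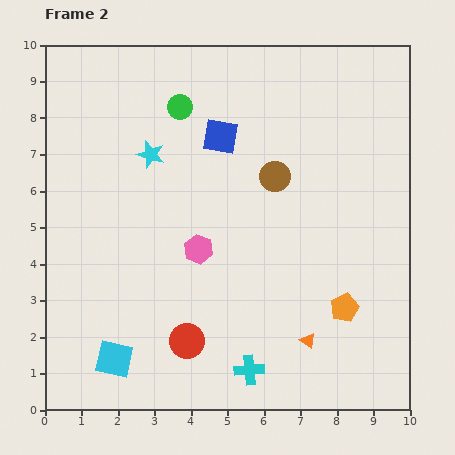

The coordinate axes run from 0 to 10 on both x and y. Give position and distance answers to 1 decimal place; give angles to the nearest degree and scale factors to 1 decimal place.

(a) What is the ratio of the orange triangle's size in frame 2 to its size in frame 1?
0.6×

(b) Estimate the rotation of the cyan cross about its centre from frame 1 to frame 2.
28° counter-clockwise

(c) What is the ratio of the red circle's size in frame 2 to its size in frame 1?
1.3×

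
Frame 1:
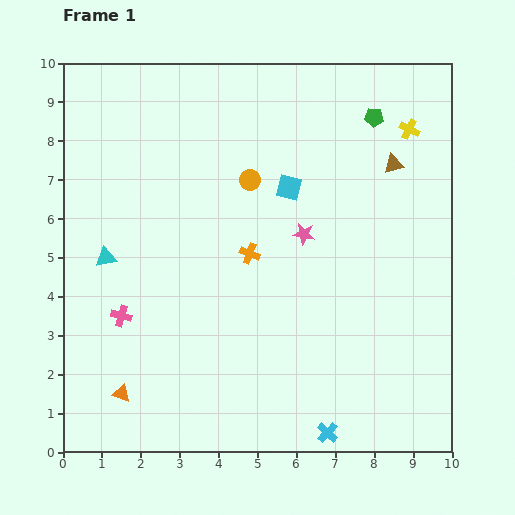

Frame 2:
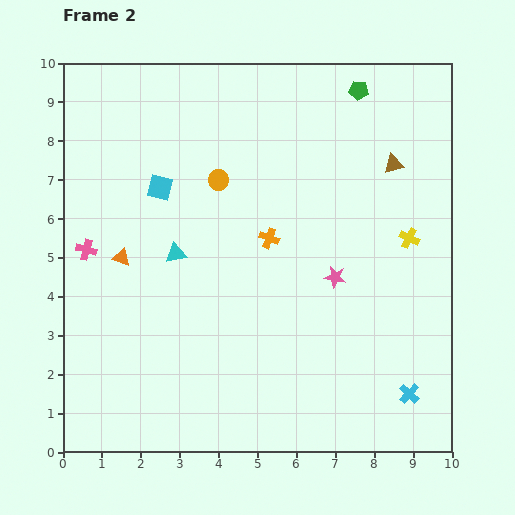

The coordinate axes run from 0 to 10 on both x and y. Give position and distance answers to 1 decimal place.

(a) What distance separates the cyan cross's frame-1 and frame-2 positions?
2.3

The cyan cross moved from (6.8, 0.5) to (8.9, 1.5), a distance of √(2.1² + 1.0²) ≈ 2.3.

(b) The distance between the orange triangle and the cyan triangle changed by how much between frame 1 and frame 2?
-2.1

Distance in frame 1: 3.5. Distance in frame 2: 1.4.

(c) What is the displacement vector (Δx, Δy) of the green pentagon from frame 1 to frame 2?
(-0.4, 0.7)

The green pentagon was at (8.0, 8.6) in frame 1 and (7.6, 9.3) in frame 2.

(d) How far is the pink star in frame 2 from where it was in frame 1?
1.4

The pink star moved from (6.2, 5.6) to (7.0, 4.5), a distance of √(0.8² + 1.1²) ≈ 1.4.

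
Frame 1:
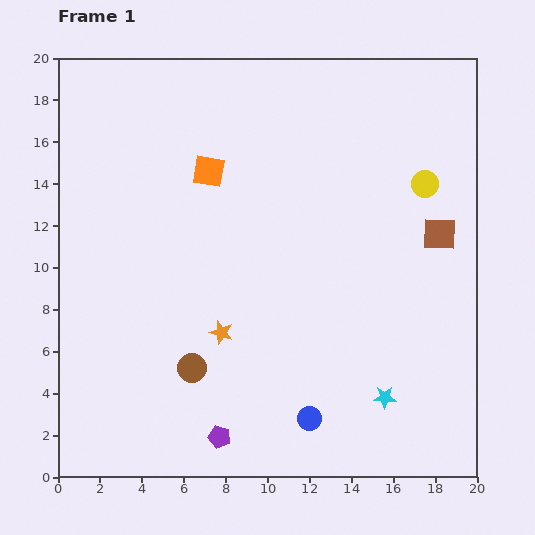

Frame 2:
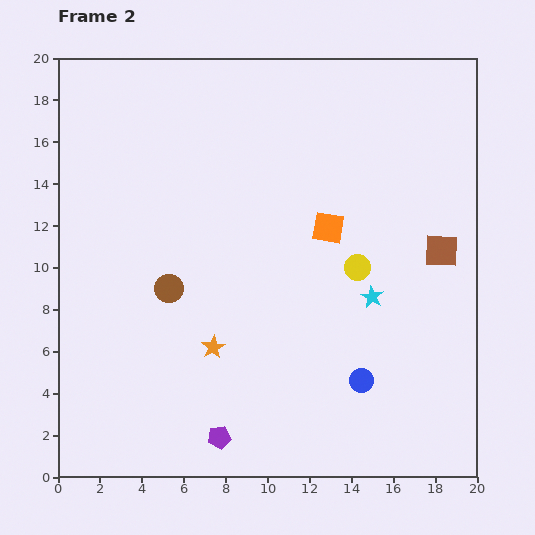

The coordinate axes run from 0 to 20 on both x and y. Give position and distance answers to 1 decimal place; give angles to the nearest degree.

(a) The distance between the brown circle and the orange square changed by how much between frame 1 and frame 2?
-1.3

Distance in frame 1: 9.4. Distance in frame 2: 8.1.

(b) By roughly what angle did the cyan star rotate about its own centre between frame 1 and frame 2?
29° clockwise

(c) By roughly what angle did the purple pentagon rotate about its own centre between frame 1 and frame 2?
24° counter-clockwise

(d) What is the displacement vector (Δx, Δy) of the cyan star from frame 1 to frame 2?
(-0.6, 4.8)

The cyan star was at (15.6, 3.8) in frame 1 and (15.0, 8.6) in frame 2.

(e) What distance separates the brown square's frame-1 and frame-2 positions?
0.8

The brown square moved from (18.2, 11.6) to (18.3, 10.8), a distance of √(0.1² + 0.8²) ≈ 0.8.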